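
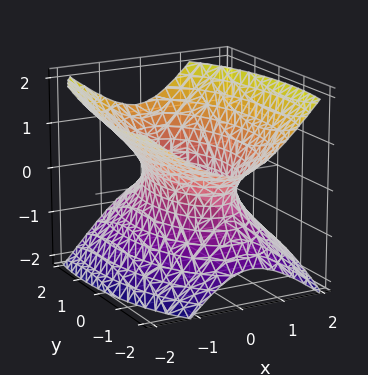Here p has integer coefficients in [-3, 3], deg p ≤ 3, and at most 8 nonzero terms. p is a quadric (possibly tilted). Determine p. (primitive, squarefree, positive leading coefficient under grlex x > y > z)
3*x^2 + x*z + y^2 + y*z - 3*z^2 - 2

deg p = 2. No degree-1 surface has this shape.
Observable constraints: it misses every integer gridline on the z-axis.
The integer polynomial consistent with all of this is the stated p.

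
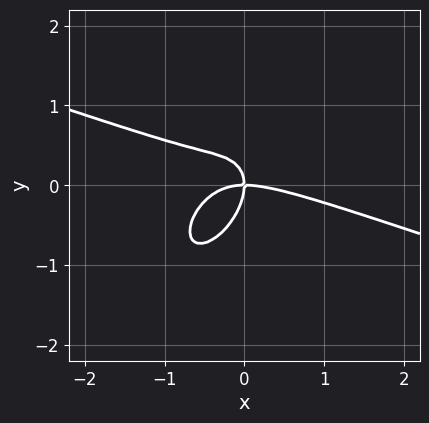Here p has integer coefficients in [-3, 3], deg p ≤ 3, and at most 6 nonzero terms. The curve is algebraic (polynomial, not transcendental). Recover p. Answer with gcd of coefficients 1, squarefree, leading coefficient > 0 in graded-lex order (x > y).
deg p = 3. The shape is more complex than any degree-2 curve.
Reading off the gridlines: it meets the y-axis at y = 0 (among the integer gridlines); one x-axis crossing is at x = 0.
These observations pin down the coefficients.

x^3 + 2*x^2*y - 2*x*y^2 + 2*y^3 + 2*x*y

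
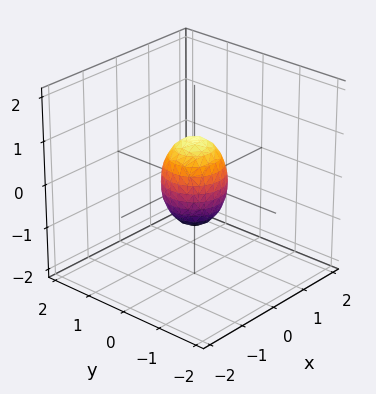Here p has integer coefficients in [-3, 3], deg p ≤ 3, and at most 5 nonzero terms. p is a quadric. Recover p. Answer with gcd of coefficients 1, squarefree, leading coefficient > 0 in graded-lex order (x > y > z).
2*x^2 + 2*y^2 + z^2 - 1

deg p = 2.
Symmetries: the z-axis is an axis of rotation, so x and y enter only as x² + y²; mirror symmetry z ↦ −z ⇒ only even powers of z.
Observable constraints: a circular section at z = 0 has radius between 0 and 1; among the integer gridlines, it crosses the z-axis at z ∈ {-1, 1}.
Putting this together gives p.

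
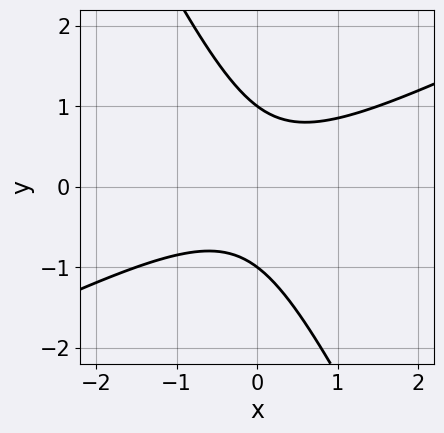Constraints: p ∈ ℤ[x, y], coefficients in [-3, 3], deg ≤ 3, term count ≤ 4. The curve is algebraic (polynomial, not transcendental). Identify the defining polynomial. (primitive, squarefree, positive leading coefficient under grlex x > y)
2*x^2 - 3*x*y - 2*y^2 + 2

(a) deg p = 2. The shape is more complex than any degree-1 curve.
(b) Checking where it meets the axes: the curve avoids every integer x-axis point in the box; the y-axis gridline crossings are at y ∈ {-1, 1}.
(c) Assembling these constraints gives the stated polynomial.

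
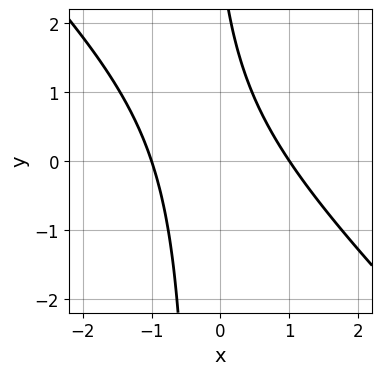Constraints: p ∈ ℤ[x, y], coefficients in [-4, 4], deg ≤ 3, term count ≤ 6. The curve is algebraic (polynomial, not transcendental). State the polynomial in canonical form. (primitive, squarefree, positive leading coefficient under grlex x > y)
Degree: no degree-1 curve has this shape, so deg p = 2.
Checking where it meets the axes: the curve avoids every integer y-axis point in the box; among the integer gridlines, it crosses the x-axis at x ∈ {-1, 1}.
Matching integer coefficients to the picture gives p.

3*x^2 + 3*x*y + y - 3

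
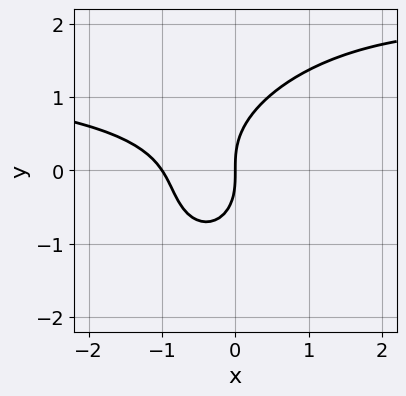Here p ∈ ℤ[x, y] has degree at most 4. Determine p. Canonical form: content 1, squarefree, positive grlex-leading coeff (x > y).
2*x^2*y - x*y^2 + 2*y^3 - 3*x^2 - 3*x

1. deg p = 3. No degree-2 curve has this shape.
2. Against the integer gridlines: among the integer gridlines, it crosses the x-axis at x ∈ {-1, 0}; it meets the y-axis at y = 0 (among the integer gridlines).
3. Assembling these constraints gives the stated polynomial.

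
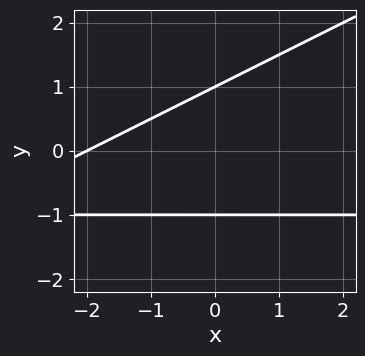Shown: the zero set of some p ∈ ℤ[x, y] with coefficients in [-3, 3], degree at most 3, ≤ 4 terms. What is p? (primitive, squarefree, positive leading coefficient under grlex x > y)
(a) The degree is 2 — no degree-1 curve has this shape.
(b) Against the integer gridlines: the y-axis gridline crossings are at y ∈ {-1, 1}; it crosses the x-axis at the gridline x = -2.
(c) The integer polynomial consistent with all of this is the stated p.

x*y - 2*y^2 + x + 2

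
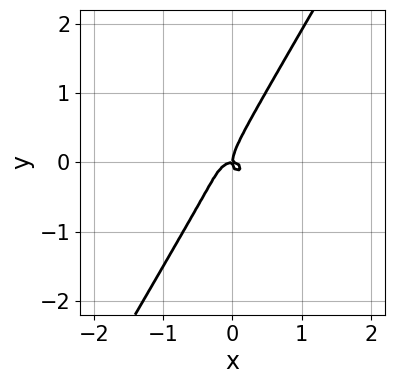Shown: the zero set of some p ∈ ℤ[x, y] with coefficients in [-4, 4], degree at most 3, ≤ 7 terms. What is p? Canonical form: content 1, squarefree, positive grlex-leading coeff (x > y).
First, the degree is 3 — no degree-2 curve has this shape.
Next, observable constraints: it crosses the x-axis at the gridline x = 0; one y-axis crossing is at y = 0.
Finally, these observations pin down the coefficients.

3*x^3 - x^2*y + 3*x*y^2 - 2*y^3 + x*y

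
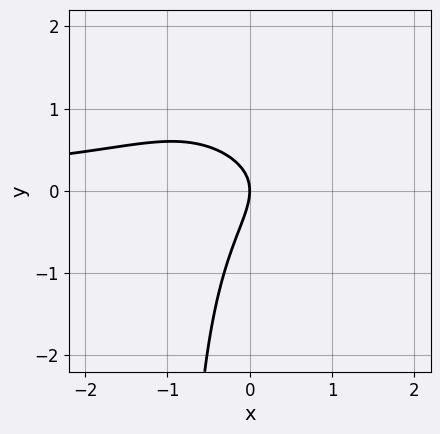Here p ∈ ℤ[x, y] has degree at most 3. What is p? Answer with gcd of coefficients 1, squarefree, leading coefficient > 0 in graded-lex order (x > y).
First, the degree is 3 — no degree-2 curve has this shape.
Then, against the integer gridlines: one y-axis crossing is at y = 0; it crosses the x-axis at the gridline x = 0.
Finally, together with the visible shape, these determine p as stated.

2*x^2*y + 3*x*y^2 - 3*x*y + 3*y^2 + 3*x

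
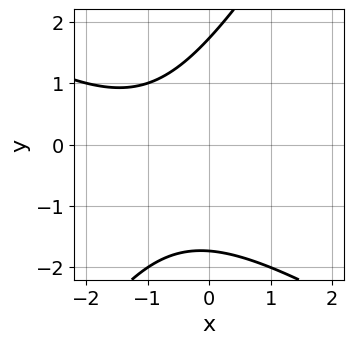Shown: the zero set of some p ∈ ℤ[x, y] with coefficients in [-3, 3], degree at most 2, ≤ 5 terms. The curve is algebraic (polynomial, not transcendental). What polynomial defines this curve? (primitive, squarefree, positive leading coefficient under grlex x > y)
x^2 + x*y - y^2 + 2*x + 3

1. The degree is 2 — the shape is more complex than any degree-1 curve.
2. Against the integer gridlines: the curve avoids every integer x-axis point in the box.
3. These observations pin down the coefficients.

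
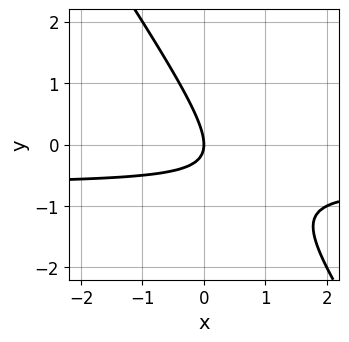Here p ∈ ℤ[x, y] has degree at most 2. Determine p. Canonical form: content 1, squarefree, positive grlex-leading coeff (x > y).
3*x*y + 2*y^2 + 2*x

The degree is 2 — no degree-1 curve has this shape.
From the axis intercepts and sections: it crosses the x-axis at the gridline x = 0; it crosses the y-axis at the gridline y = 0.
Together with the visible shape, these determine p as stated.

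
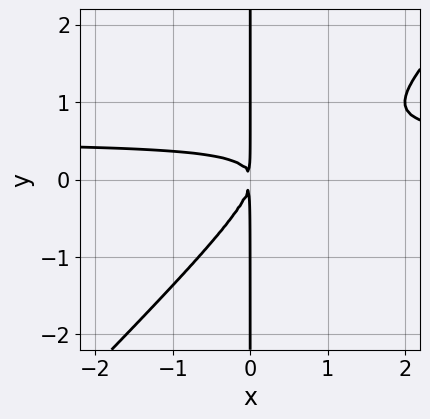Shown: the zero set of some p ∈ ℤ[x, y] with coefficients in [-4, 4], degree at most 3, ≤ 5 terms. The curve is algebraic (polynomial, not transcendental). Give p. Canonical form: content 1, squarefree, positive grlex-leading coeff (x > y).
2*x^2*y - 2*x*y^2 - x^2

First, degree: the shape is more complex than any degree-2 curve, so deg p = 3.
Next, against the integer gridlines: every point of the y-axis in the box is on the curve.
Finally, solving for integer coefficients yields p as stated.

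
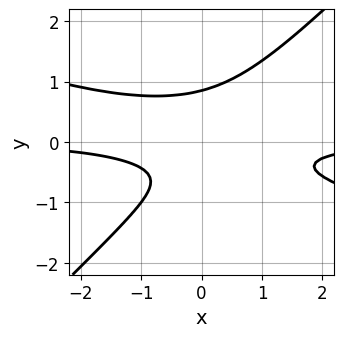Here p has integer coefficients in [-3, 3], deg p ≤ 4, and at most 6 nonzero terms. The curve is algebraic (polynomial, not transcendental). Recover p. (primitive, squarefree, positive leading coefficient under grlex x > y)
x^2*y + 2*x*y^2 - 3*y^3 + y + 1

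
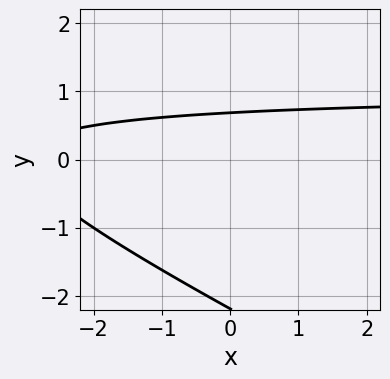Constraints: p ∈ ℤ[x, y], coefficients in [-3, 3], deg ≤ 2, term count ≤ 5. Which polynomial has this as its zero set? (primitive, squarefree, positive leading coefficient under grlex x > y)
x*y + 2*y^2 - x + 3*y - 3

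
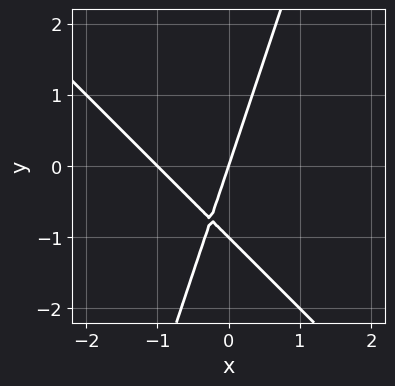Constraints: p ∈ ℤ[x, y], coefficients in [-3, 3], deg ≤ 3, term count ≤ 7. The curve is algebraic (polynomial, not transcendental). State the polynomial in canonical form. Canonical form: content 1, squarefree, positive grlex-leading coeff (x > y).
3*x^2 + 2*x*y - y^2 + 3*x - y

(a) deg p = 2. No degree-1 curve has this shape.
(b) From the axis intercepts and sections: among the integer gridlines, it crosses the y-axis at y ∈ {-1, 0}; the x-axis gridline crossings are at x ∈ {-1, 0}.
(c) The integer polynomial consistent with all of this is the stated p.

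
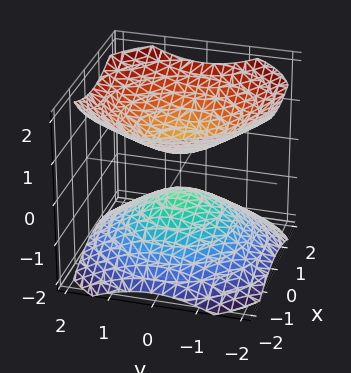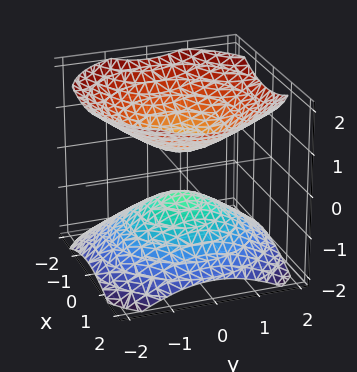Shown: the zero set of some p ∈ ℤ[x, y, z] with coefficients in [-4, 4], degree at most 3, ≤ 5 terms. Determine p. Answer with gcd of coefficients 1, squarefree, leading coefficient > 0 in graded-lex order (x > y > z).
2*x^2 + 2*y^2 - 3*z^2 + 1

First, I count 2 distinct pieces. They look like related sheets of one shape, so recover p as a whole.
Next, degree: two separate bowl-shaped sheets opening away from each other; a quadric, so deg p = 2.
Then, symmetries: every cross-section ⟂ z is a circle, so x, y appear only via x² + y²; it's symmetric under z → −z, forcing even powers of z.
Then, reading off the gridlines: the surface avoids every integer x-axis point in the box; it misses every integer gridline on the y-axis.
Finally, assembling these constraints gives the stated polynomial.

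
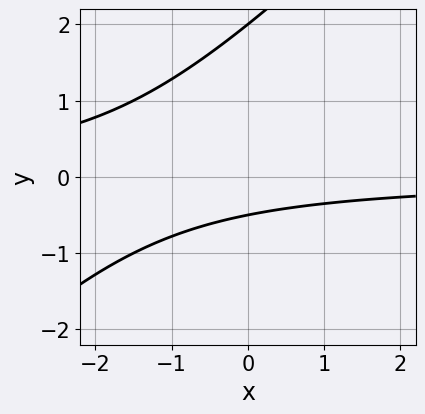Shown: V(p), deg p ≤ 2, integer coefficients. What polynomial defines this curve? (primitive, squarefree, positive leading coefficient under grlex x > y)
2*x*y - 2*y^2 + 3*y + 2

1. deg p = 2. A generic line meets the curve in up to 2 points.
2. From the visible intercepts: one y-axis crossing is at y = 2; the curve avoids every integer x-axis point in the box.
3. The integer polynomial consistent with all of this is the stated p.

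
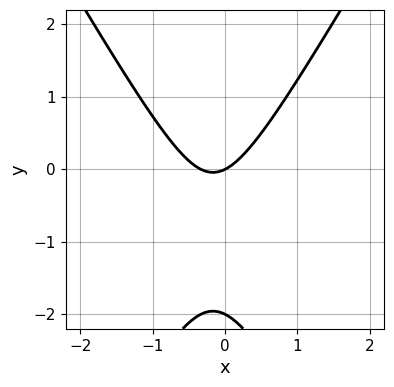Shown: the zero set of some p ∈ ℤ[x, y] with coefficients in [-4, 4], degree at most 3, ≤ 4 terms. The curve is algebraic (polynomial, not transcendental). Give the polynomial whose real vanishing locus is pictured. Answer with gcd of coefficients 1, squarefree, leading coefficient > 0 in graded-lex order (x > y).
3*x^2 - y^2 + x - 2*y

First, the degree is 2 — the shape is more complex than any degree-1 curve.
Then, from the visible intercepts: one x-axis crossing is at x = 0; the y-axis gridline crossings are at y ∈ {-2, 0}.
Finally, putting this together gives p.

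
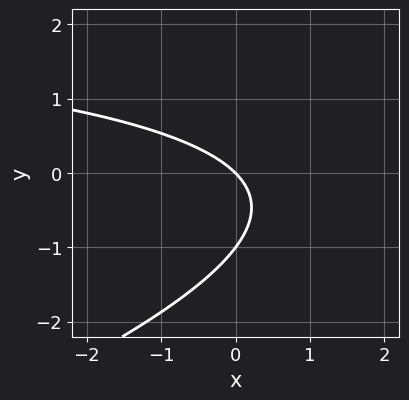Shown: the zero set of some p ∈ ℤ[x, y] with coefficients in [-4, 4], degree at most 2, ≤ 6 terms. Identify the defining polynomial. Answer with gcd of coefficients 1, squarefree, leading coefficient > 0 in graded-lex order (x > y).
(a) Degree: no degree-1 curve has this shape, so deg p = 2.
(b) Checking where it meets the axes: the y-axis gridline crossings are at y ∈ {-1, 0}; one x-axis crossing is at x = 0.
(c) Putting this together gives p.

x*y - 3*y^2 - 3*x - 3*y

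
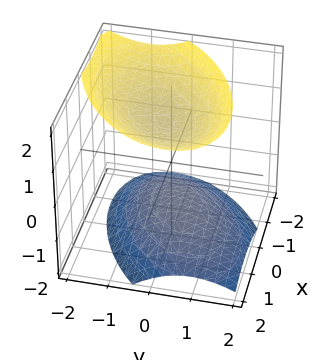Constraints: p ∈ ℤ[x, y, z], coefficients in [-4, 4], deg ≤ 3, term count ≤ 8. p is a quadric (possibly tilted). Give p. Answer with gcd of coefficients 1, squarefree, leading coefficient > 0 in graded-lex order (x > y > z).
I count 2 distinct pieces.
Degree: no degree-1 surface has this shape, so deg p = 2.
From the visible intercepts: among the integer gridlines, it crosses the z-axis at z ∈ {-1, 1}; no x-intercept at any integer in the box.
The integer polynomial consistent with all of this is the stated p.

2*x^2 - 2*x*y + 3*y^2 + y*z - 3*z^2 + 3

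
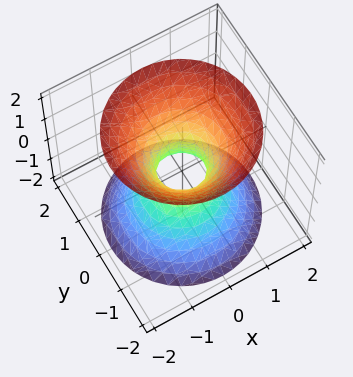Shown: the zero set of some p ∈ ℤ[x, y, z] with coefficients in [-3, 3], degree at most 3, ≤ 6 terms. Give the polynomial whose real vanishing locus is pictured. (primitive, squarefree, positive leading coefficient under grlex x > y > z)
3*x^2 + 3*y^2 - 2*z^2 - 1

Degree: one connected sheet with a waist; a quadric, so deg p = 2.
Symmetries: it's symmetric under z → −z, forcing even powers of z; the surface is invariant under rotation about z: p = q(x² + y², z).
Observable constraints: the surface avoids every integer z-axis point in the box; a circular section at z = -1 has radius exactly 1.
Matching integer coefficients to the picture gives p.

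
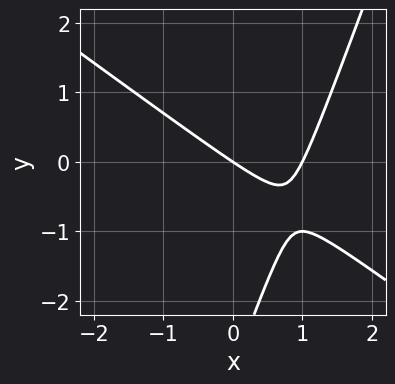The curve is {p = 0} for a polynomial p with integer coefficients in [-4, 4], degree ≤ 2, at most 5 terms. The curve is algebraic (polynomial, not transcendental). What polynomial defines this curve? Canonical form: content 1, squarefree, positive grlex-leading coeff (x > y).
First, degree: the shape is more complex than any degree-1 curve, so deg p = 2.
Then, checking where it meets the axes: the x-axis gridline crossings are at x ∈ {0, 1}; it meets the y-axis at y = 0 (among the integer gridlines).
Finally, solving for integer coefficients yields p as stated.

2*x^2 + 2*x*y - y^2 - 2*x - 3*y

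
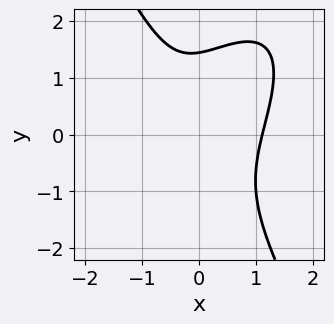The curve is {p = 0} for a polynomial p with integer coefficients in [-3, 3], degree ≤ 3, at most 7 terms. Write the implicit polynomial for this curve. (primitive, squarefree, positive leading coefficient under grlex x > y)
3*x^3 - 2*x^2*y + y^3 - x - 3

1. Degree: a generic line meets the curve in up to 3 points, so deg p = 3.
2. Solving for integer coefficients yields p as stated.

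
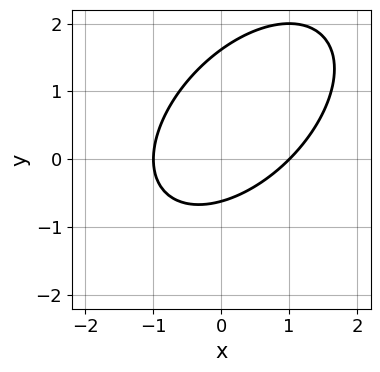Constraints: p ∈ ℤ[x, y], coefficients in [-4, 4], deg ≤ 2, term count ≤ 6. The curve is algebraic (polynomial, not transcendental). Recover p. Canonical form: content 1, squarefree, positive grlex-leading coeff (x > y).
First, degree: a generic line meets the curve in up to 2 points, so deg p = 2.
Then, reading off the gridlines: among the integer gridlines, it crosses the x-axis at x ∈ {-1, 1}.
Finally, solving for integer coefficients yields p as stated.

x^2 - x*y + y^2 - y - 1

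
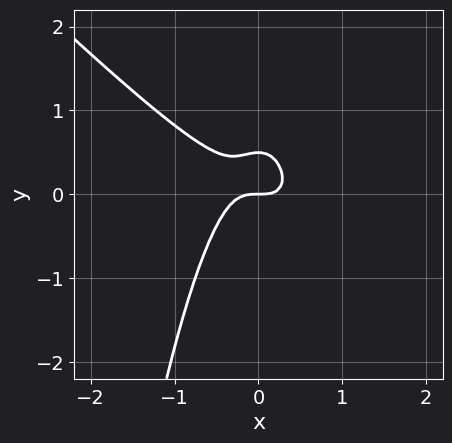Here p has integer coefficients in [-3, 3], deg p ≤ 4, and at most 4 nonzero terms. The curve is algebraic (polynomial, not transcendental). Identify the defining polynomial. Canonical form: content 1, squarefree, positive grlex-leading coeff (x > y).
3*x^3 + 3*x^2*y + 2*y^2 - y

1. Degree: the shape is more complex than any degree-2 curve, so deg p = 3.
2. Against the integer gridlines: one y-axis crossing is at y = 0; one x-axis crossing is at x = 0.
3. Assembling these constraints gives the stated polynomial.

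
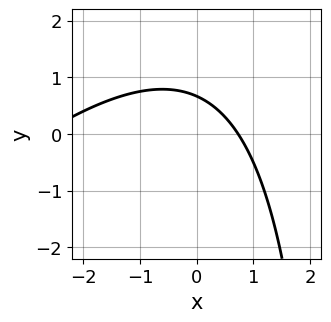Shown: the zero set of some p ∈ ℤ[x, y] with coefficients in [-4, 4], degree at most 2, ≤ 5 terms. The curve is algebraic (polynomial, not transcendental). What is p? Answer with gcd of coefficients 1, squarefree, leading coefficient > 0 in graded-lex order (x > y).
1. The degree is 2 — a generic line meets the curve in up to 2 points.
2. The integer polynomial consistent with all of this is the stated p.

x^2 - x*y + 2*x + 3*y - 2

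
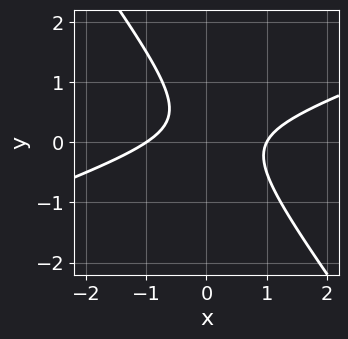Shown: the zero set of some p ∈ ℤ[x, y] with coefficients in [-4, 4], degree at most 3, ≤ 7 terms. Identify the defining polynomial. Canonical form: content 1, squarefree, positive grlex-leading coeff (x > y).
(a) deg p = 2. No degree-1 curve has this shape.
(b) From the visible intercepts: the x-axis gridline crossings are at x ∈ {-1, 1}; the curve avoids every integer y-axis point in the box.
(c) Together with the visible shape, these determine p as stated.

x^2 - 2*x*y - 2*y^2 + y - 1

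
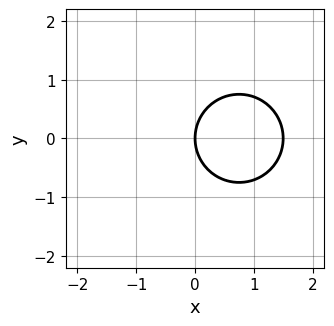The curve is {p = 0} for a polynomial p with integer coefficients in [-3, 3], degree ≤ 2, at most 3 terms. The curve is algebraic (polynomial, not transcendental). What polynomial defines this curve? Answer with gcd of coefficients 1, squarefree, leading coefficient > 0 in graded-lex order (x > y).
1. Degree: no degree-1 curve has this shape, so deg p = 2.
2. Symmetries: mirror symmetry y ↦ −y ⇒ only even powers of y.
3. Observable constraints: one x-axis crossing is at x = 0; it meets the y-axis at y = 0 (among the integer gridlines).
4. Together with the visible shape, these determine p as stated.

2*x^2 + 2*y^2 - 3*x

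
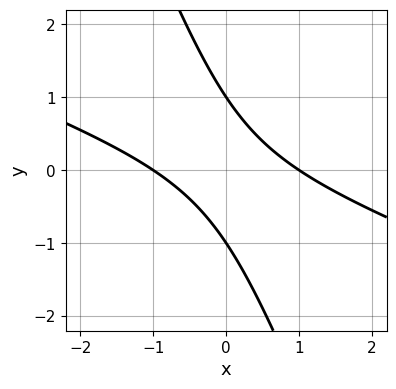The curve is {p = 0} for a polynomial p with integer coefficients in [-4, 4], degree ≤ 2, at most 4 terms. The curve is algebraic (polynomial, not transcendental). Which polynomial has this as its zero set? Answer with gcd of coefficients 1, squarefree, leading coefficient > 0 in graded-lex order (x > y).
x^2 + 3*x*y + y^2 - 1

First, deg p = 2. The shape is more complex than any degree-1 curve.
Then, from the visible intercepts: the x-axis gridline crossings are at x ∈ {-1, 1}; the y-axis gridline crossings are at y ∈ {-1, 1}.
Finally, fitting integer coefficients to these (and the overall shape) gives p.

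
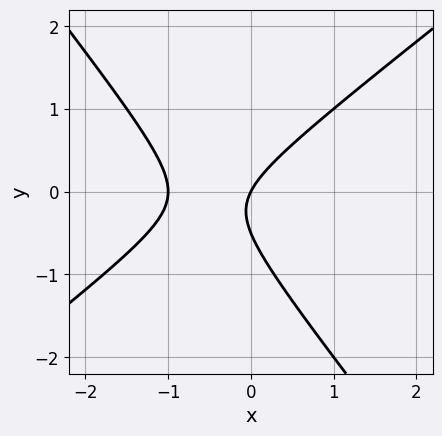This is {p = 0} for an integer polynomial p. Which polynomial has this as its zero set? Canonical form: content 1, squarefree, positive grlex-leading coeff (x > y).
2*x^2 - x*y - 2*y^2 + 2*x - y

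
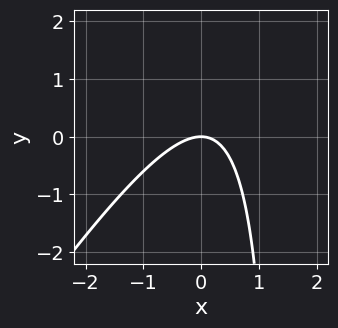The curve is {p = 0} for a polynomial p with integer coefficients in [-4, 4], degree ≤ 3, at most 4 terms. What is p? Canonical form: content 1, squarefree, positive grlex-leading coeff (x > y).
3*x^2 - 2*x*y + 3*y

(a) deg p = 2.
(b) Reading off the gridlines: one x-axis crossing is at x = 0; one y-axis crossing is at y = 0.
(c) Together with the visible shape, these determine p as stated.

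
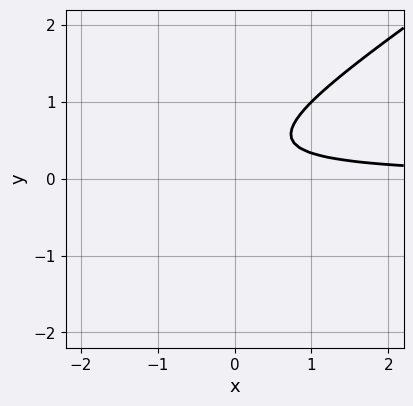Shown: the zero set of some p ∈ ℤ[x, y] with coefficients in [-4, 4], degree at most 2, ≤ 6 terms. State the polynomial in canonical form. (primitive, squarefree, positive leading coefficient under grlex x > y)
First, degree: no degree-1 curve has this shape, so deg p = 2.
Then, from the visible intercepts: the curve avoids every integer y-axis point in the box; no x-intercept at any integer in the box.
Finally, solving for integer coefficients yields p as stated.

2*x*y - 3*y^2 + 2*y - 1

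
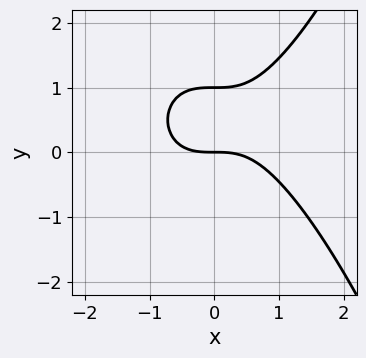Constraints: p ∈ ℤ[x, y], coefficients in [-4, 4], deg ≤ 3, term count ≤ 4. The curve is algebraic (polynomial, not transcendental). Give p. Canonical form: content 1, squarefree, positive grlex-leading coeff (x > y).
2*x^3 - 3*y^2 + 3*y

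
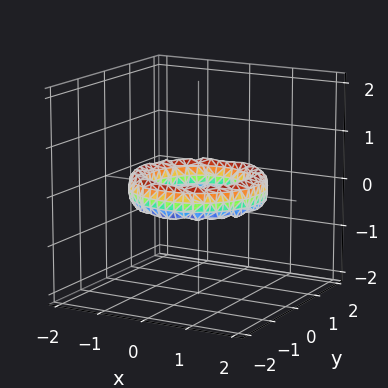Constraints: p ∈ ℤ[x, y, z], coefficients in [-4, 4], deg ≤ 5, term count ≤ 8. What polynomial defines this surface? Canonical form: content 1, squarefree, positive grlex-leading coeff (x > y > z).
First, deg p = 4. A generic line meets the surface in up to 4 points.
Next, symmetries: every cross-section ⟂ z is a circle, so x, y appear only via x² + y².
Then, checking where it meets the axes: among the integer gridlines, it crosses the y-axis at y ∈ {-1, 1}; among the integer gridlines, it crosses the x-axis at x ∈ {-1, 1}; a circular section at z = 0 has radius exactly 1; no z-intercept at any integer in the box.
Finally, together with the visible shape, these determine p as stated.

x^4 + 2*x^2*y^2 + y^4 - 3*x^2 - 3*y^2 + 2*z^2 + 2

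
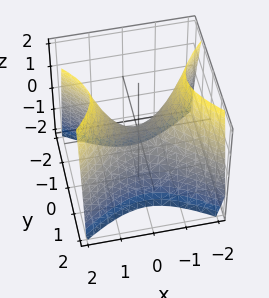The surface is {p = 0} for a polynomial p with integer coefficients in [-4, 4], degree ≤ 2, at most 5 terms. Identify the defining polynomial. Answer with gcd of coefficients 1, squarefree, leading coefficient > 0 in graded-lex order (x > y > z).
Degree: a saddle surface; a quadric, so deg p = 2.
Symmetries: it's symmetric under x → −x, forcing even powers of x; mirror symmetry y ↦ −y ⇒ only even powers of y.
Against the integer gridlines: it meets the x-axis at x = 0 (among the integer gridlines); it crosses the y-axis at the gridline y = 0; it meets the z-axis at z = 0 (among the integer gridlines).
Fitting integer coefficients to these (and the overall shape) gives p.

2*x^2 - 3*y^2 - 2*z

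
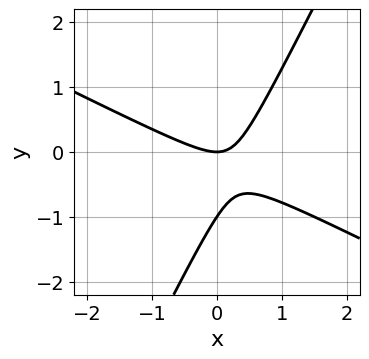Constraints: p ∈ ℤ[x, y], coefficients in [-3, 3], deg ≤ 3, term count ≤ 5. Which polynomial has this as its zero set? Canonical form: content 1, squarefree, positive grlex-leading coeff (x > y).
deg p = 2. A generic line meets the curve in up to 2 points.
From the axis intercepts and sections: it crosses the x-axis at the gridline x = 0; among the integer gridlines, it crosses the y-axis at y ∈ {-1, 0}.
Together with the visible shape, these determine p as stated.

2*x^2 + 3*x*y - 2*y^2 - 2*y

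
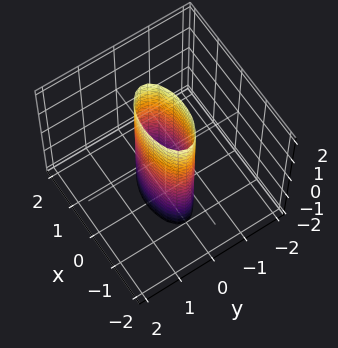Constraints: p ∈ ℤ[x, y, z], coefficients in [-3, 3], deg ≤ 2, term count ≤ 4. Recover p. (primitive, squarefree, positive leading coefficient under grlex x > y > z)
First, deg p = 2.
Then, symmetries: it's symmetric under y → −y, forcing even powers of y; mirror symmetry z ↦ −z ⇒ only even powers of z; it's symmetric under x → −x, forcing even powers of x.
Then, from the visible intercepts: it misses every integer gridline on the z-axis; among the integer gridlines, it crosses the x-axis at x ∈ {-1, 1}.
Finally, the integer polynomial consistent with all of this is the stated p.

x^2 + 3*y^2 - 1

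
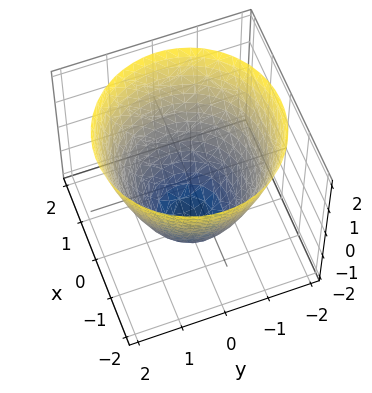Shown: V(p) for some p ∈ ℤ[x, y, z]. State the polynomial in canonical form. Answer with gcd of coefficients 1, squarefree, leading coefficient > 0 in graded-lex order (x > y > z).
x^2 + y^2 - z - 2

(a) The degree is 2 — no degree-1 surface has this shape.
(b) Symmetries: every cross-section ⟂ z is a circle, so x, y appear only via x² + y².
(c) Observable constraints: a circular section at z = 1 has radius between 1 and 2; one z-axis crossing is at z = -2.
(d) Together with the visible shape, these determine p as stated.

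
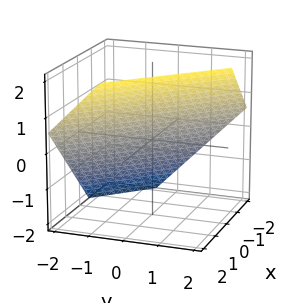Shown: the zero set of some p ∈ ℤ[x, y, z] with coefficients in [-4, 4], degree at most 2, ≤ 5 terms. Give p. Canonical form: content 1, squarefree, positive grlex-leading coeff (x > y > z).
3*x + 3*y - 3*z + 2

Degree: every cross-section is a straight line — this is a plane, so deg p = 1.
The integer polynomial consistent with all of this is the stated p.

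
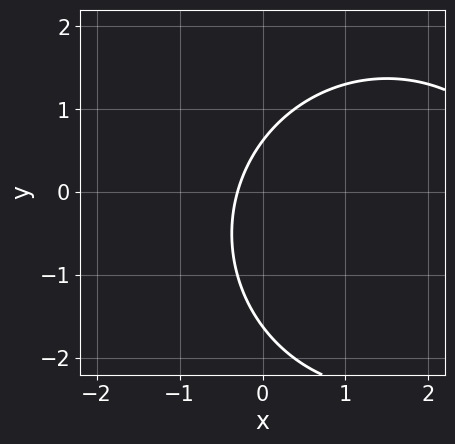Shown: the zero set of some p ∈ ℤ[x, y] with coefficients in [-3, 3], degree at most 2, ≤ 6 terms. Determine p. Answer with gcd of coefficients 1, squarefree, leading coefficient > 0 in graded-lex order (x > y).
(a) deg p = 2. The shape is more complex than any degree-1 curve.
(b) Putting this together gives p.

x^2 + y^2 - 3*x + y - 1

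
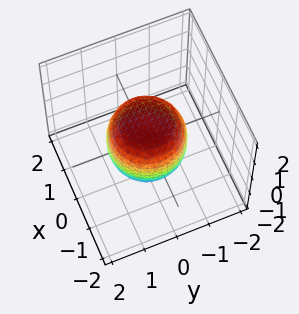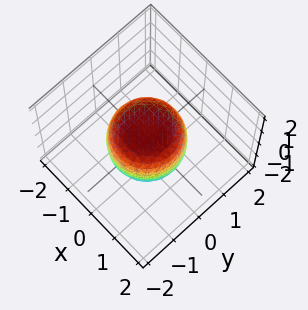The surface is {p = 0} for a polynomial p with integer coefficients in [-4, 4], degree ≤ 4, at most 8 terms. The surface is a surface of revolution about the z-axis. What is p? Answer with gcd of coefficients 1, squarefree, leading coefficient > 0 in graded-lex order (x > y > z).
First, deg p = 4.
Next, symmetries: rotational symmetry about the z-axis ⇒ p depends on x, y only through x² + y².
Next, checking where it meets the axes: a circular section at z = -1 has radius between 0 and 1; among the integer gridlines, it crosses the z-axis at z ∈ {-1, 1}.
Finally, solving for integer coefficients yields p as stated.

2*x^4 + 4*x^2*y^2 + 2*y^4 - x^2 - y^2 + 2*z^2 - 2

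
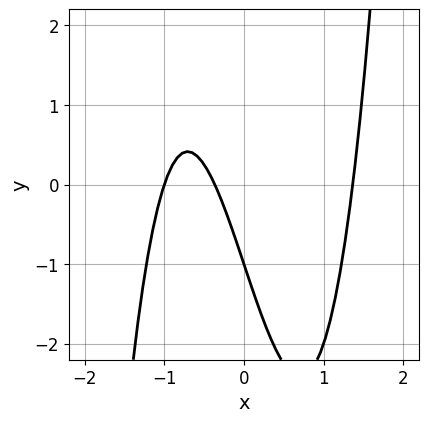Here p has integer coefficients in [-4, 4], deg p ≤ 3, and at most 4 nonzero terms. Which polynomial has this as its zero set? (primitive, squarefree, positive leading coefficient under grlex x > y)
2*x^3 - 3*x - y - 1

(a) Degree: no degree-2 curve has this shape, so deg p = 3.
(b) From the axis intercepts and sections: it crosses the x-axis at the gridline x = -1; it crosses the y-axis at the gridline y = -1.
(c) Solving for integer coefficients yields p as stated.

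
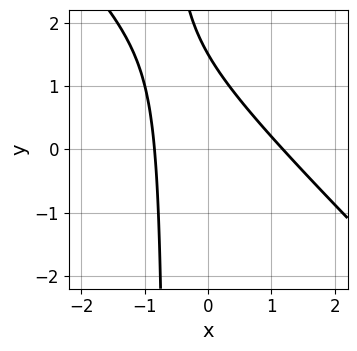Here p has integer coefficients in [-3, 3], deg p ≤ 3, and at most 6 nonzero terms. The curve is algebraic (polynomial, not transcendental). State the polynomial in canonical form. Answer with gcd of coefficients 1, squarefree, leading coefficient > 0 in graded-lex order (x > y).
(a) Degree: a generic line meets the curve in up to 2 points, so deg p = 2.
(b) Solving for integer coefficients yields p as stated.

3*x^2 + 3*x*y - x + 2*y - 3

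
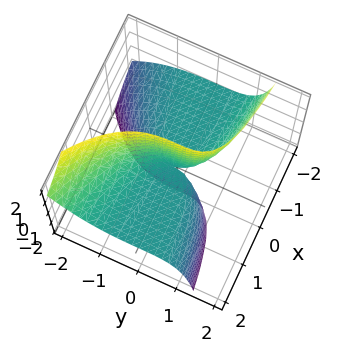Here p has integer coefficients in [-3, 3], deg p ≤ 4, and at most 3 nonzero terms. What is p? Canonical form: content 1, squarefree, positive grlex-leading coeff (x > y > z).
x*y*z - y^3 - 2*x*z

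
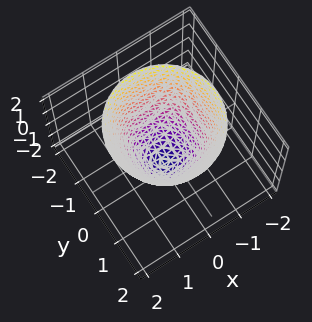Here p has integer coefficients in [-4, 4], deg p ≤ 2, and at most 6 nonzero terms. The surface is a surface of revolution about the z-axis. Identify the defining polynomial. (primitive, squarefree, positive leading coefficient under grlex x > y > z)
First, deg p = 2. No degree-1 surface has this shape.
Then, symmetry: the surface is invariant under rotation about z: p = q(x² + y², z).
Then, reading off the gridlines: the x-axis gridline crossings are at x ∈ {-1, 1}; among the integer gridlines, it crosses the y-axis at y ∈ {-1, 1}; a circular section at z = -1 has radius between 0 and 1.
Finally, together with the visible shape, these determine p as stated.

3*x^2 + 3*y^2 - 2*z - 3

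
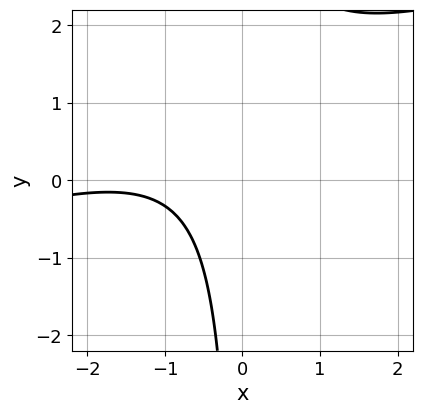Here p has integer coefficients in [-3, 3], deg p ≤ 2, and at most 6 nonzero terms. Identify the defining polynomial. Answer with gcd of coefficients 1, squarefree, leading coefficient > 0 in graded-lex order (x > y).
x^2 - 3*x*y + 3*x + 3

deg p = 2.
From the axis intercepts and sections: it misses every integer gridline on the x-axis; it misses every integer gridline on the y-axis.
Assembling these constraints gives the stated polynomial.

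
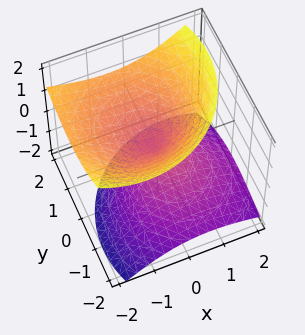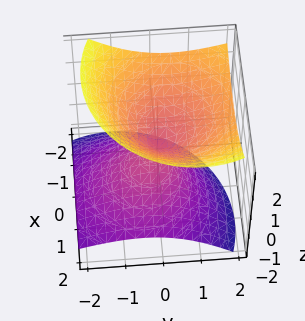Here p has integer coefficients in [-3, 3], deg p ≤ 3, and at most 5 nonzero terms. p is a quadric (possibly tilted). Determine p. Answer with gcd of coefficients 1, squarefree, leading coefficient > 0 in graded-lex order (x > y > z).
First, the picture has 2 separate pieces. Treating them together as one polynomial.
Next, degree: no degree-1 surface has this shape, so deg p = 2.
Then, reading off the gridlines: it meets the x-axis at x = 0 (among the integer gridlines); one z-axis crossing is at z = 0.
Finally, solving for integer coefficients yields p as stated.

2*x^2 + 2*x*z + 2*y^2 - 2*y*z - 3*z^2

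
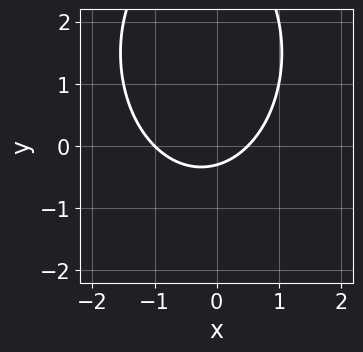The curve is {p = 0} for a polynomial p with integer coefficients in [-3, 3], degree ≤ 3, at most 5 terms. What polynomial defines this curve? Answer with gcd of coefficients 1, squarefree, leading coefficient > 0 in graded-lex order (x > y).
deg p = 2. No degree-1 curve has this shape.
Checking where it meets the axes: one x-axis crossing is at x = -1.
Matching integer coefficients to the picture gives p.

2*x^2 + y^2 + x - 3*y - 1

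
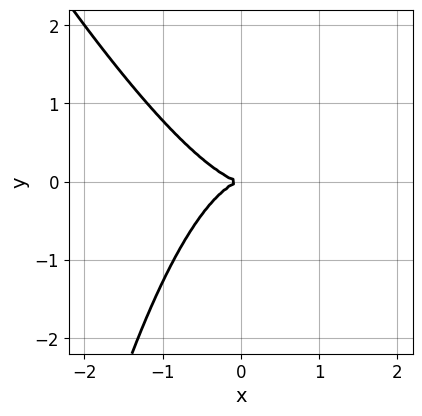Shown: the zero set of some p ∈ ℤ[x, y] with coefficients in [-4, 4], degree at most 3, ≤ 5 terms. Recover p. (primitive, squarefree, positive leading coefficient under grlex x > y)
2*x^3 + x^2*y + 2*y^2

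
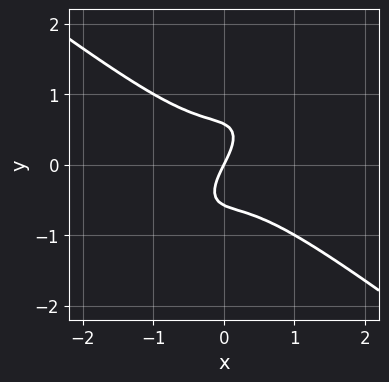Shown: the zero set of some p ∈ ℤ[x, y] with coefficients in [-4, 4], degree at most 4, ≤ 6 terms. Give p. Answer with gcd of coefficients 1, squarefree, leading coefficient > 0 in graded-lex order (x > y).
First, degree: the shape is more complex than any degree-2 curve, so deg p = 3.
Then, from the axis intercepts and sections: it crosses the x-axis at the gridline x = 0; one y-axis crossing is at y = 0.
Finally, matching integer coefficients to the picture gives p.

3*x^3 - 3*x*y^2 + 3*y^3 + 2*x - y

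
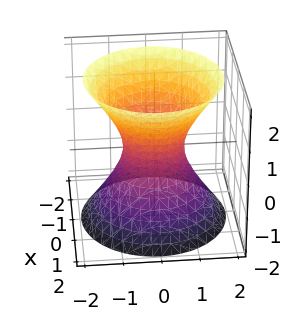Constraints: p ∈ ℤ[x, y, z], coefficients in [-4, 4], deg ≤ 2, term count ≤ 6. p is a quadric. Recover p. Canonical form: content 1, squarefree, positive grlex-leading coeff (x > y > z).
First, the degree is 2 — one connected sheet with a waist; a quadric.
Next, symmetries: mirror symmetry z ↦ −z ⇒ only even powers of z; the surface is invariant under rotation about z: p = q(x² + y², z).
Next, against the integer gridlines: the surface avoids every integer z-axis point in the box; a circular section at z = 1 has radius between 1 and 2.
Finally, putting this together gives p.

3*x^2 + 3*y^2 - 2*z^2 - 2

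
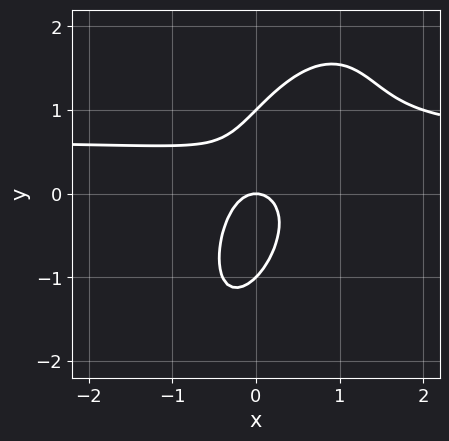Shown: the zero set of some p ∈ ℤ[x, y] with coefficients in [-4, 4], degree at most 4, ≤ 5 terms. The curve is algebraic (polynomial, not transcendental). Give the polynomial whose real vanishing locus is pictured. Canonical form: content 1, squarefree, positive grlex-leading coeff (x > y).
(a) deg p = 3. A generic line meets the curve in up to 3 points.
(b) From the visible intercepts: it crosses the x-axis at the gridline x = 0; the y-axis gridline crossings are at y ∈ {-1, 0, 1}.
(c) Fitting integer coefficients to these (and the overall shape) gives p.

3*x^2*y - 2*x*y^2 + y^3 - 2*x^2 - y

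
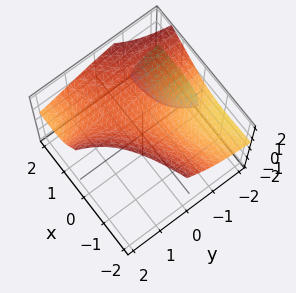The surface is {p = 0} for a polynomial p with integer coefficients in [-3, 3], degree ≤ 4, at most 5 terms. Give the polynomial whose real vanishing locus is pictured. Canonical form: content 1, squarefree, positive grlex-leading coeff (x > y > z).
2*x*y*z - y*z^2 + z^3 - x^2 - 2

1. There are 2 components. Treating them together as one polynomial.
2. Degree: a generic line meets the surface in up to 3 points, so deg p = 3.
3. Checking where it meets the axes: no x-intercept at any integer in the box; no y-intercept at any integer in the box.
4. These observations pin down the coefficients.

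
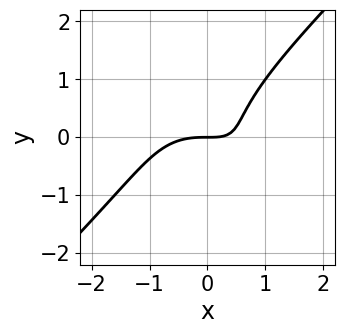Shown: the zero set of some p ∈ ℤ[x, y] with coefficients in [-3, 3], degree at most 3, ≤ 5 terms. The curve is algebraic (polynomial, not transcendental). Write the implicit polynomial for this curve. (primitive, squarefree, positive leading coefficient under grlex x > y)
(a) deg p = 3. A generic line meets the curve in up to 3 points.
(b) Checking where it meets the axes: it crosses the y-axis at the gridline y = 0; it meets the x-axis at x = 0 (among the integer gridlines).
(c) Putting this together gives p.

2*x^3 + x^2*y - 3*y^3 + 3*x*y - 3*y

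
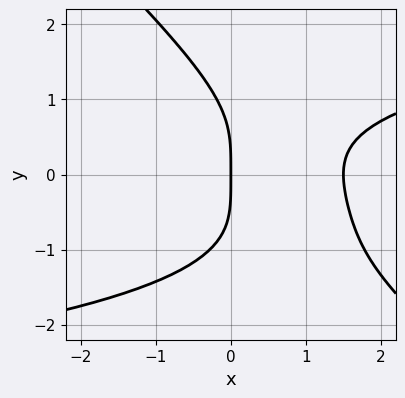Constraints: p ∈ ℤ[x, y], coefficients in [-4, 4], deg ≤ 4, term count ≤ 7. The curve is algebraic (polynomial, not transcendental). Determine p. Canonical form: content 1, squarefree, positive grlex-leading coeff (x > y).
First, the degree is 4 — no degree-3 curve has this shape.
Next, observable constraints: one x-axis crossing is at x = 0; it crosses the y-axis at the gridline y = 0.
Finally, matching integer coefficients to the picture gives p.

x*y^3 + y^4 + x*y^2 - 2*x^2 + 3*x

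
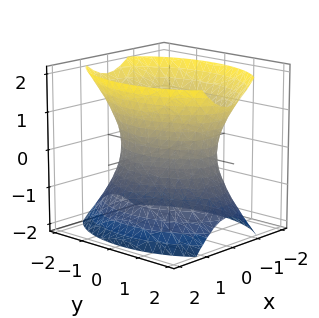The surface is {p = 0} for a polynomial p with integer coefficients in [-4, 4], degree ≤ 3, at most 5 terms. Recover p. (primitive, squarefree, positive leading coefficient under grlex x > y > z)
1. The degree is 2 — an hourglass — one-sheet hyperboloid; a quadric.
2. Symmetries: the y ↦ −y reflection is a symmetry, so y appears only in even powers; it's symmetric under z → −z, forcing even powers of z; it's symmetric under x → −x, forcing even powers of x.
3. Reading off the gridlines: no z-intercept at any integer in the box; among the integer gridlines, it crosses the x-axis at x ∈ {-1, 1}.
4. Solving for integer coefficients yields p as stated.

2*x^2 + y^2 - z^2 - 2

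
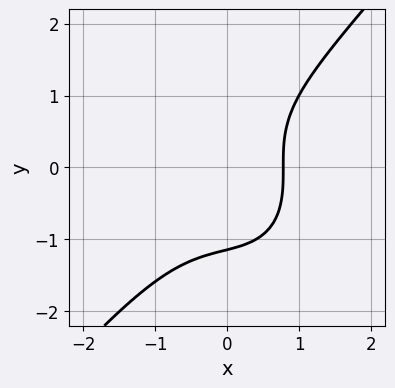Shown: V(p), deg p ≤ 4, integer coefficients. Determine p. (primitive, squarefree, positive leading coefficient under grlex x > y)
3*x^3 - 2*y^3 + 2*x - 3

1. Degree: no degree-2 curve has this shape, so deg p = 3.
2. The integer polynomial consistent with all of this is the stated p.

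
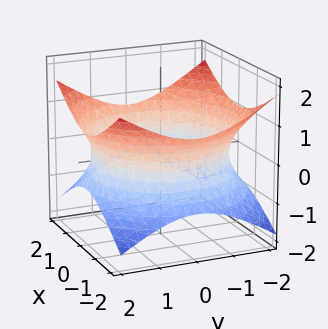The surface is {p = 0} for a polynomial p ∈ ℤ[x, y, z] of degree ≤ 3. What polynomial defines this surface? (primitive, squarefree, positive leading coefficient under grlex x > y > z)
x^2 + y^2 - 2*z^2 - 3

First, degree: an hourglass — one-sheet hyperboloid; a quadric, so deg p = 2.
Then, symmetries: it's symmetric under z → −z, forcing even powers of z; the surface is invariant under rotation about z: p = q(x² + y², z).
Then, against the integer gridlines: no z-intercept at any integer in the box; a circular section at z = 0 has radius between 1 and 2.
Finally, together with the visible shape, these determine p as stated.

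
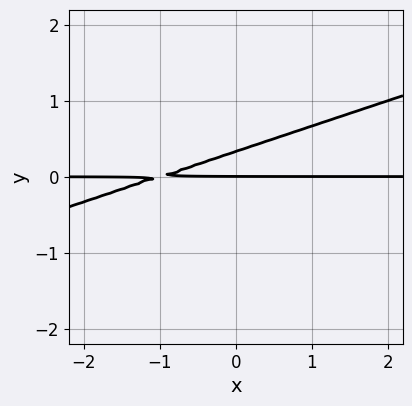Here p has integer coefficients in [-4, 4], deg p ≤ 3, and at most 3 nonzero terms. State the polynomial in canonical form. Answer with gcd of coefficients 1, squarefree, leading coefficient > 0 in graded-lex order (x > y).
First, deg p = 2. The shape is more complex than any degree-1 curve.
Then, from the axis intercepts and sections: it crosses the y-axis at the gridline y = 0; the visible x-axis segment lies entirely on the curve.
Finally, matching integer coefficients to the picture gives p.

x*y - 3*y^2 + y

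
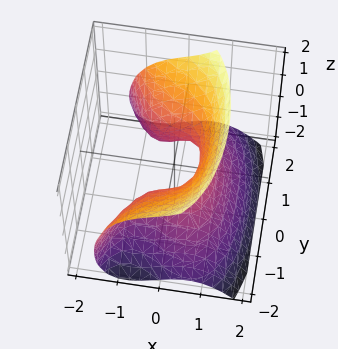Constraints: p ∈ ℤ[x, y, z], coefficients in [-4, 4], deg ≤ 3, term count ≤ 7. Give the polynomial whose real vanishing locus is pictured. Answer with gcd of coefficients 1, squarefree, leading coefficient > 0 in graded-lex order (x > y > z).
1. The degree is 3 — a generic line meets the surface in up to 3 points.
2. From the axis intercepts and sections: it misses every integer gridline on the z-axis.
3. Fitting integer coefficients to these (and the overall shape) gives p.

3*x^3 + 3*x*z + 2*y^2 - 3*z^2 - 1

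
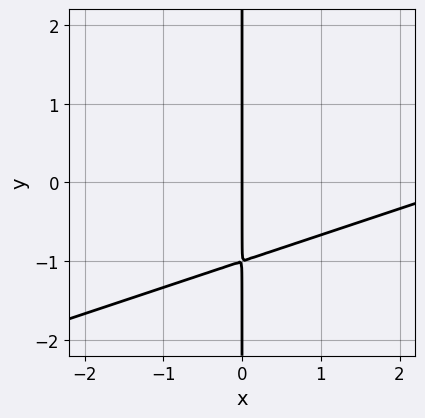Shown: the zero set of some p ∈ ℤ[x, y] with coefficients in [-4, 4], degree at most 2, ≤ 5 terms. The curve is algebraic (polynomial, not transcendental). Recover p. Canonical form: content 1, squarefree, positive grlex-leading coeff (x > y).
deg p = 2. No degree-1 curve has this shape.
From the axis intercepts and sections: it crosses the x-axis at the gridline x = 0; the visible y-axis segment lies entirely on the curve.
Matching integer coefficients to the picture gives p.

x^2 - 3*x*y - 3*x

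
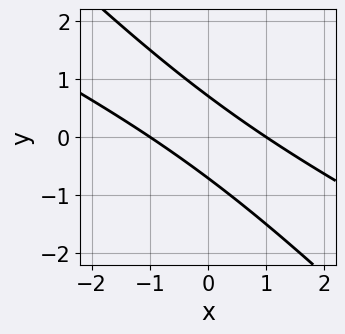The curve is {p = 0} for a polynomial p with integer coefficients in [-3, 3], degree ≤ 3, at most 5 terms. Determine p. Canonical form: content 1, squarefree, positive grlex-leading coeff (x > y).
x^2 + 3*x*y + 2*y^2 - 1

First, the degree is 2 — the shape is more complex than any degree-1 curve.
Next, observable constraints: the x-axis gridline crossings are at x ∈ {-1, 1}.
Finally, solving for integer coefficients yields p as stated.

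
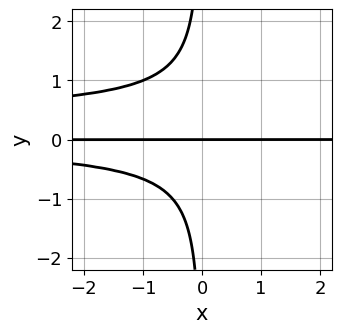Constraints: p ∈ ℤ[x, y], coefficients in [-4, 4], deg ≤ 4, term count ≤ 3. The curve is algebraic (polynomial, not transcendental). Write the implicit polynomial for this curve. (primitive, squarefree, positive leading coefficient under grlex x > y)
First, degree: no degree-3 curve has this shape, so deg p = 4.
Next, from the axis intercepts and sections: the visible x-axis segment lies entirely on the curve; it crosses the y-axis at the gridline y = 0.
Finally, matching integer coefficients to the picture gives p.

3*x*y^3 - x*y^2 + 2*y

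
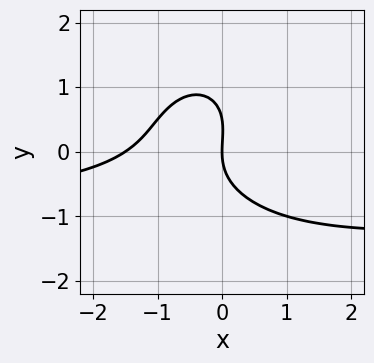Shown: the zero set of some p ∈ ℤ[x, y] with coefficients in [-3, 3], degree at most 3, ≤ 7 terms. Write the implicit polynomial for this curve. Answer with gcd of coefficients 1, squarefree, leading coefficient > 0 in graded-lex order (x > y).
2*x^2*y + 2*y^3 + 2*x^2 - y^2 + 3*x

1. Degree: no degree-2 curve has this shape, so deg p = 3.
2. Reading off the gridlines: it crosses the y-axis at the gridline y = 0; it meets the x-axis at x = 0 (among the integer gridlines).
3. The integer polynomial consistent with all of this is the stated p.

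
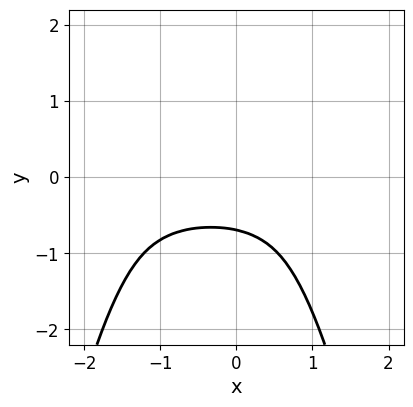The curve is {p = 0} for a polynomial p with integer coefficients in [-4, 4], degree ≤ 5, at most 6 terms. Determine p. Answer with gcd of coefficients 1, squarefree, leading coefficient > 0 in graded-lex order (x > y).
3*x^2*y^2 + 2*x*y^2 + 3*y^3 + 1

(a) The degree is 4 — a generic line meets the curve in up to 4 points.
(b) From the visible intercepts: the curve avoids every integer x-axis point in the box.
(c) Matching integer coefficients to the picture gives p.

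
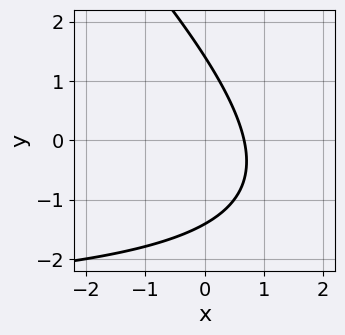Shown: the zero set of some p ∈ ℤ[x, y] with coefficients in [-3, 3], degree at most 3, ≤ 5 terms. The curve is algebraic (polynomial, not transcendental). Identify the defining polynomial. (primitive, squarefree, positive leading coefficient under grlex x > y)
First, the degree is 2 — a generic line meets the curve in up to 2 points.
Finally, matching integer coefficients to the picture gives p.

x*y + y^2 + 3*x - 2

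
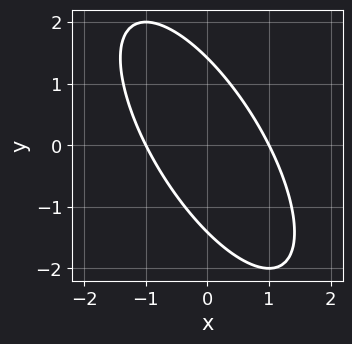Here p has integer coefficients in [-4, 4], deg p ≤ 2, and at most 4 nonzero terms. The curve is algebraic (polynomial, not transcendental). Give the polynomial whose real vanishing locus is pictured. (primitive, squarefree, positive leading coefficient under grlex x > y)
2*x^2 + 2*x*y + y^2 - 2

First, deg p = 2. No degree-1 curve has this shape.
Then, against the integer gridlines: among the integer gridlines, it crosses the x-axis at x ∈ {-1, 1}.
Finally, assembling these constraints gives the stated polynomial.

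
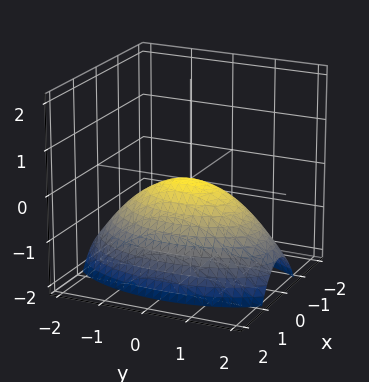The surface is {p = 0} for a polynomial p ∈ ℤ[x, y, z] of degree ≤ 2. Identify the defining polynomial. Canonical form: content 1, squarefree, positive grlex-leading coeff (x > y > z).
3*x^2 + y^2 + 3*z

First, deg p = 2.
Then, symmetries: the y ↦ −y reflection is a symmetry, so y appears only in even powers; the x ↦ −x reflection is a symmetry, so x appears only in even powers.
Next, from the visible intercepts: it meets the x-axis at x = 0 (among the integer gridlines); one y-axis crossing is at y = 0; one z-axis crossing is at z = 0.
Finally, matching integer coefficients to the picture gives p.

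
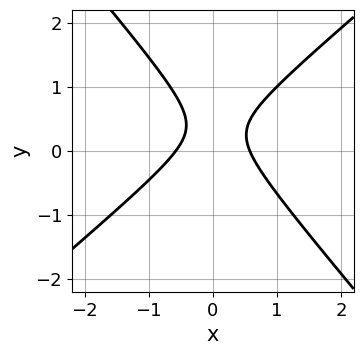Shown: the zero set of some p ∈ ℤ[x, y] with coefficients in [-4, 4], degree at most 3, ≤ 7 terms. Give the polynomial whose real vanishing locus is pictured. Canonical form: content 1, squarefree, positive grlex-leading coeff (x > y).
3*x^2 - x*y - 3*y^2 + 2*y - 1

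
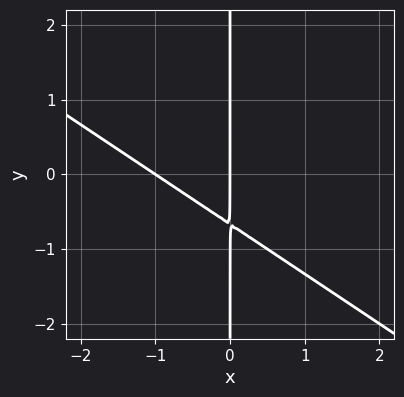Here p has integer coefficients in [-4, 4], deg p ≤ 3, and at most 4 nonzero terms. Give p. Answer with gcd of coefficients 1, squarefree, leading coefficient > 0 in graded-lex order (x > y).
1. Degree: the shape is more complex than any degree-1 curve, so deg p = 2.
2. From the visible intercepts: every point of the y-axis in the box is on the curve; the x-axis gridline crossings are at x ∈ {-1, 0}.
3. These observations pin down the coefficients.

2*x^2 + 3*x*y + 2*x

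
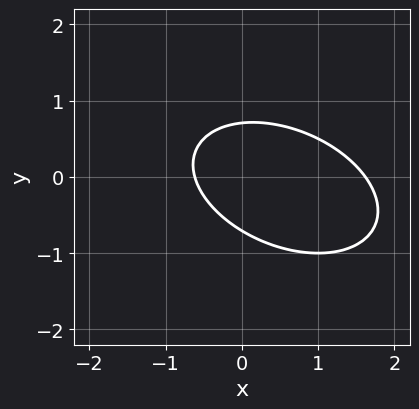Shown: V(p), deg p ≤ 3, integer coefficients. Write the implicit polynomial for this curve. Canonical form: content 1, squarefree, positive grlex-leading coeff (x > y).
(a) Degree: a generic line meets the curve in up to 2 points, so deg p = 2.
(b) Putting this together gives p.

x^2 + x*y + 2*y^2 - x - 1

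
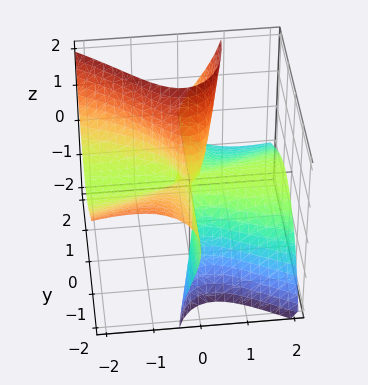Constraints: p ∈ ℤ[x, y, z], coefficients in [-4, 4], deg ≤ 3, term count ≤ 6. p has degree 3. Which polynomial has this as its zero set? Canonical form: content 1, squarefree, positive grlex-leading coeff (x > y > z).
3*x^2*z + 2*x*y^2 - 2*y*z^2 + z^3 - z^2

Degree: no degree-2 surface has this shape, so deg p = 3.
Against the integer gridlines: it crosses the z-axis at the gridline z = 1; the visible x-axis segment lies entirely on the surface.
Matching integer coefficients to the picture gives p. Check: (0, -1, 0) on the y-axis lies on the surface, and p(0, -1, 0) = 0. ✓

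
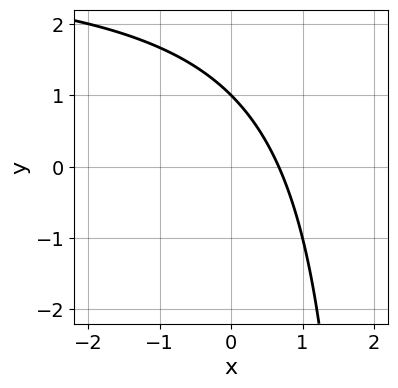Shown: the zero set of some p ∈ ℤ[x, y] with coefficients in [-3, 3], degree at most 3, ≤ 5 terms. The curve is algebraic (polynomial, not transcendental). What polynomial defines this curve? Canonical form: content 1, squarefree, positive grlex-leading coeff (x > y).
x*y - 3*x - 2*y + 2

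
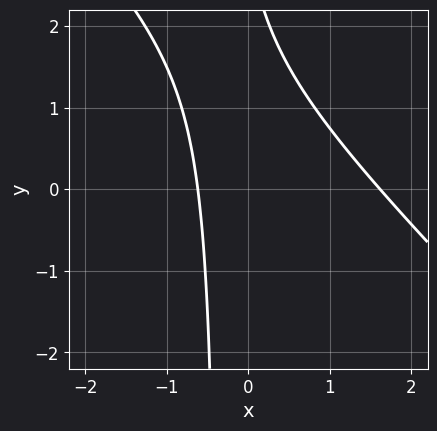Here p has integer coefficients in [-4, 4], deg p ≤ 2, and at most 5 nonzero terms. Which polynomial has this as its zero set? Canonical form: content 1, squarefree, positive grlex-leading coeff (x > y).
3*x^2 + 3*x*y - 3*x + y - 3

First, degree: no degree-1 curve has this shape, so deg p = 2.
Then, from the visible intercepts: no y-intercept at any integer in the box.
Finally, matching integer coefficients to the picture gives p.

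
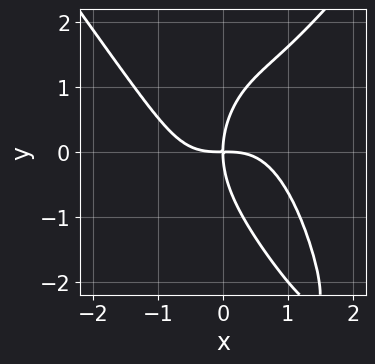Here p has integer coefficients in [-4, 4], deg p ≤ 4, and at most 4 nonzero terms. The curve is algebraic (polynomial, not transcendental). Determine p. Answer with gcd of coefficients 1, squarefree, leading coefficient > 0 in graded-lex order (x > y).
2*x^4 - x^2*y^2 - y^3 + 3*x*y

(a) The degree is 4 — a generic line meets the curve in up to 4 points.
(b) Against the integer gridlines: it crosses the y-axis at the gridline y = 0; one x-axis crossing is at x = 0.
(c) Together with the visible shape, these determine p as stated.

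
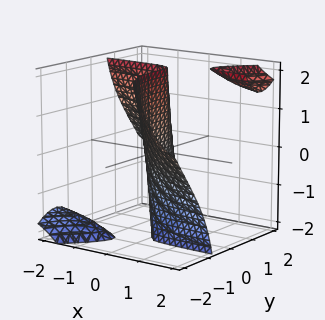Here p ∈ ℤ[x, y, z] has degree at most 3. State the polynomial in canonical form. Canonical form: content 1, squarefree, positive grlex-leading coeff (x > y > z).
2*x*y*z - y^3 - 3*x

First, the picture has 3 separate pieces.
Then, deg p = 3.
Next, against the integer gridlines: one y-axis crossing is at y = 0; the visible z-axis segment lies entirely on the surface; one x-axis crossing is at x = 0.
Finally, these observations pin down the coefficients.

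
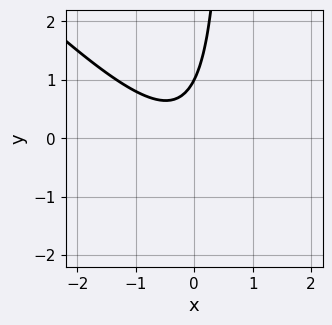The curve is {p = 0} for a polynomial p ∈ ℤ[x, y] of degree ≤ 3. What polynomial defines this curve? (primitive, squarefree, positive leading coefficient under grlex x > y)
First, degree: the shape is more complex than any degree-1 curve, so deg p = 2.
Next, against the integer gridlines: the curve avoids every integer x-axis point in the box; it crosses the y-axis at the gridline y = 1.
Finally, matching integer coefficients to the picture gives p.

3*x^2 + 3*x*y + x - 2*y + 2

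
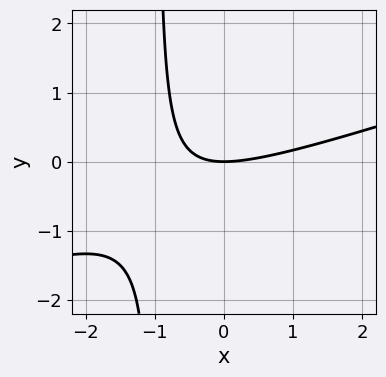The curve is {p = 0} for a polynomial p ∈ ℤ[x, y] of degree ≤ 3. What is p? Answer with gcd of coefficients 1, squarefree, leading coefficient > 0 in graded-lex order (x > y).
x^2 - 3*x*y - 3*y

1. Degree: no degree-1 curve has this shape, so deg p = 2.
2. From the axis intercepts and sections: it crosses the y-axis at the gridline y = 0; one x-axis crossing is at x = 0.
3. The integer polynomial consistent with all of this is the stated p.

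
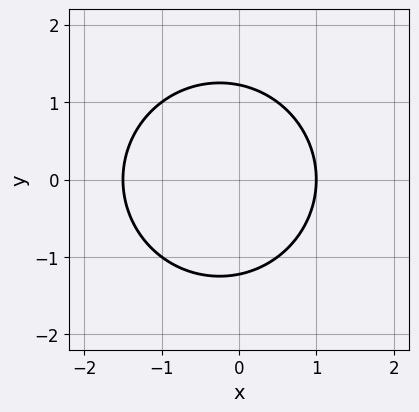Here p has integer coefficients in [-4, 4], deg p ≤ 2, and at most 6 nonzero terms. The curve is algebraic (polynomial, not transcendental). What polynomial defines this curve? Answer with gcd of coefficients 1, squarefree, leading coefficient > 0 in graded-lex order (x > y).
2*x^2 + 2*y^2 + x - 3

Degree: no degree-1 curve has this shape, so deg p = 2.
Symmetries: mirror symmetry y ↦ −y ⇒ only even powers of y.
Observable constraints: it meets the x-axis at x = 1 (among the integer gridlines).
Assembling these constraints gives the stated polynomial.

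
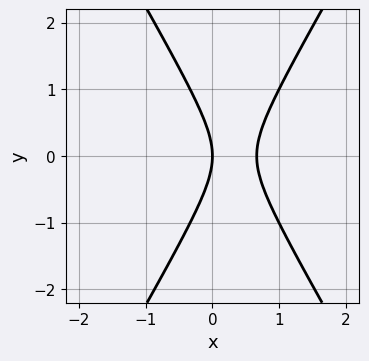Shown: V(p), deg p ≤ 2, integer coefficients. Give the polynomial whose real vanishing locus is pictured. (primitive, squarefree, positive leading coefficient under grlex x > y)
1. The degree is 2 — the shape is more complex than any degree-1 curve.
2. Symmetries: mirror symmetry y ↦ −y ⇒ only even powers of y.
3. Observable constraints: one x-axis crossing is at x = 0; one y-axis crossing is at y = 0.
4. Putting this together gives p.

3*x^2 - y^2 - 2*x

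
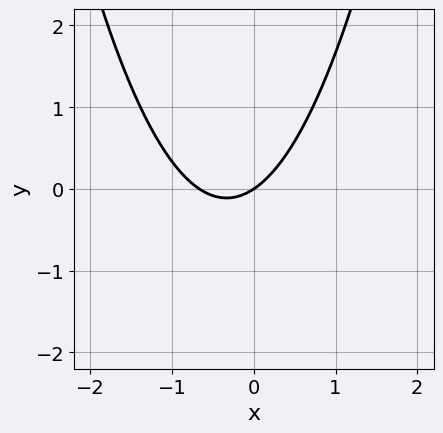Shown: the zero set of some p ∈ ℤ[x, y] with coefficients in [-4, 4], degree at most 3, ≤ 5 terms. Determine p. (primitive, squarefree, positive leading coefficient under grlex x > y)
1. Degree: the shape is more complex than any degree-1 curve, so deg p = 2.
2. Observable constraints: one x-axis crossing is at x = 0; one y-axis crossing is at y = 0.
3. The integer polynomial consistent with all of this is the stated p.

3*x^2 + 2*x - 3*y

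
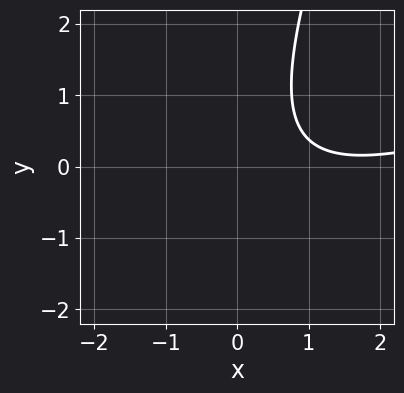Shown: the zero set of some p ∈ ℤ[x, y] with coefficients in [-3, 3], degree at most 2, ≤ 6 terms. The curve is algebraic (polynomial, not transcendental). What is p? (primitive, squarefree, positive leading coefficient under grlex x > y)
x^2 - 3*x*y + y^2 - 3*x + 3

First, the degree is 2 — a generic line meets the curve in up to 2 points.
Then, from the axis intercepts and sections: the curve avoids every integer y-axis point in the box; it misses every integer gridline on the x-axis.
Finally, assembling these constraints gives the stated polynomial.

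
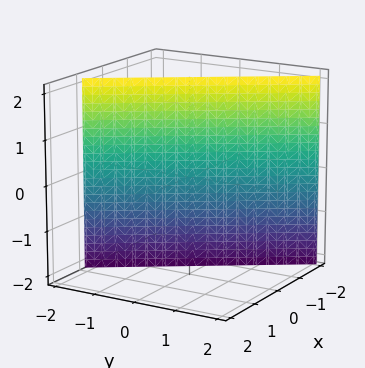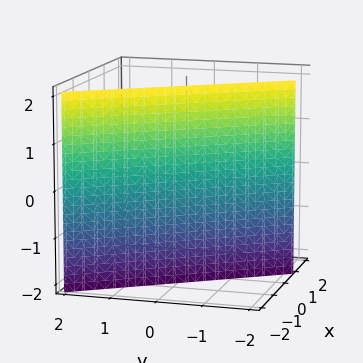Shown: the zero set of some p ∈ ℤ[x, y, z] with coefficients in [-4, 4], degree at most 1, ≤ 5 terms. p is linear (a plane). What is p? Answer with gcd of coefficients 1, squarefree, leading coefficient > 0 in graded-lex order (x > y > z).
First, degree: the surface is flat (a plane), so deg p = 1.
Then, reading off the gridlines: it crosses the y-axis at the gridline y = -1; the surface avoids every integer z-axis point in the box.
Finally, these observations pin down the coefficients.

3*x + 2*y + 2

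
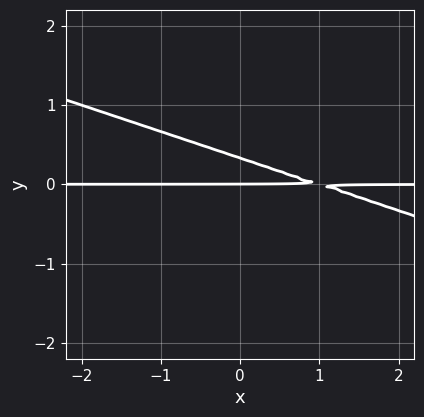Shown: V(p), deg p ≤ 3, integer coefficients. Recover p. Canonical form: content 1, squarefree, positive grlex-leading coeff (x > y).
(a) The degree is 2 — the shape is more complex than any degree-1 curve.
(b) Observable constraints: it crosses the y-axis at the gridline y = 0; the visible x-axis segment lies entirely on the curve.
(c) The integer polynomial consistent with all of this is the stated p.

x*y + 3*y^2 - y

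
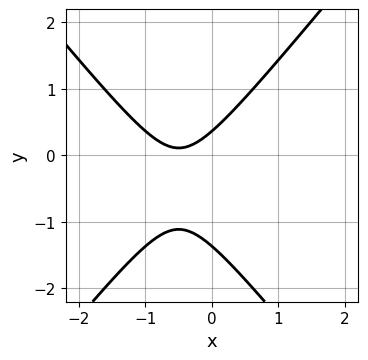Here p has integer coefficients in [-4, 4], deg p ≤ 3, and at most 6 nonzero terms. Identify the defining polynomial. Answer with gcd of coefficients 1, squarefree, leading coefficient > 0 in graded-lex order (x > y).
3*x^2 - 2*y^2 + 3*x - 2*y + 1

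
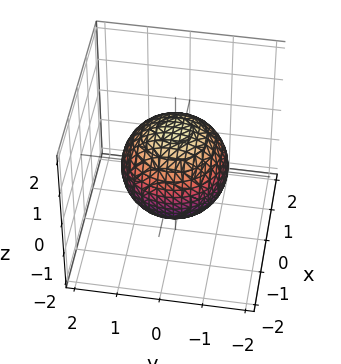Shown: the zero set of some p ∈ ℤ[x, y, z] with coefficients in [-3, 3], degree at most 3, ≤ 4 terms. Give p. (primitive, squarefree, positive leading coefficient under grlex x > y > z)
Degree: the shape is more complex than any degree-1 surface, so deg p = 2.
Symmetries: rotational symmetry about the z-axis ⇒ p depends on x, y only through x² + y².
Reading off the gridlines: a circular section at z = 0 has radius between 1 and 2.
Assembling these constraints gives the stated polynomial.

2*x^2 + 2*y^2 + 2*z^2 - 3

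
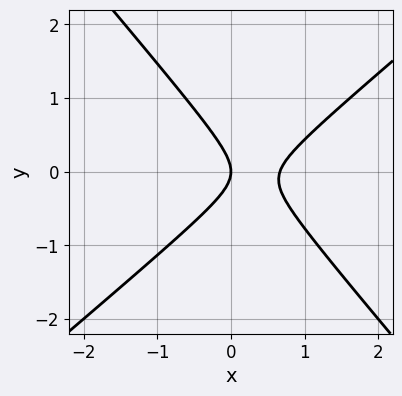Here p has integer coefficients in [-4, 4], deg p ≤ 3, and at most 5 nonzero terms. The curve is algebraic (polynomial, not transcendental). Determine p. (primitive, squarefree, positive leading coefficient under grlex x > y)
The degree is 2 — no degree-1 curve has this shape.
Reading off the gridlines: one y-axis crossing is at y = 0; one x-axis crossing is at x = 0.
Matching integer coefficients to the picture gives p.

3*x^2 - x*y - 3*y^2 - 2*x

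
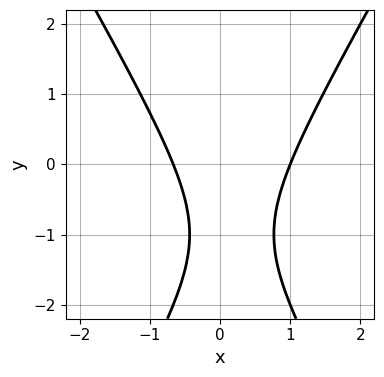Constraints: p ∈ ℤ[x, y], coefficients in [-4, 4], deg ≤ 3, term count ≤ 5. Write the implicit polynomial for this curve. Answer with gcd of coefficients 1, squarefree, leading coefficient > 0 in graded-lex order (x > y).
3*x^2 - y^2 - x - 2*y - 2

First, the degree is 2 — a generic line meets the curve in up to 2 points.
Then, from the visible intercepts: it crosses the x-axis at the gridline x = 1; the curve avoids every integer y-axis point in the box.
Finally, putting this together gives p.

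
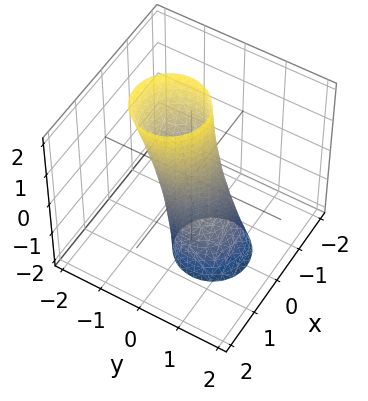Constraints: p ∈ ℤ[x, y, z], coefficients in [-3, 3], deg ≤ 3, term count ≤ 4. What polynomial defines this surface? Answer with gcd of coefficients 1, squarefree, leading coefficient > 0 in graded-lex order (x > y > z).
2*x^2 + 2*y^2 + y*z - 1

(a) The degree is 2 — a generic line meets the surface in up to 2 points.
(b) From the axis intercepts and sections: it misses every integer gridline on the z-axis.
(c) Assembling these constraints gives the stated polynomial.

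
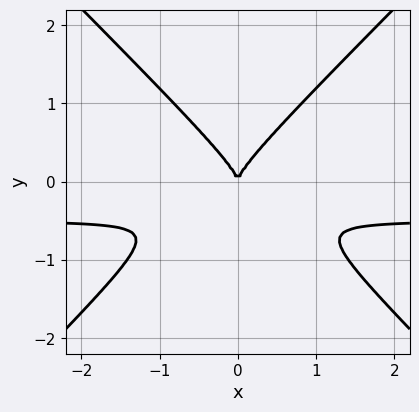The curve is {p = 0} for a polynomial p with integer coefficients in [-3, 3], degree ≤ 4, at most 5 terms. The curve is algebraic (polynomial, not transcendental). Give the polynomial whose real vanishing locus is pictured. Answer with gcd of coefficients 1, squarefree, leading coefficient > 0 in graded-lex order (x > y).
2*x^2*y - 2*y^3 + x^2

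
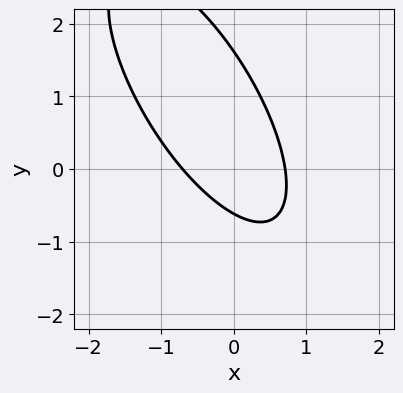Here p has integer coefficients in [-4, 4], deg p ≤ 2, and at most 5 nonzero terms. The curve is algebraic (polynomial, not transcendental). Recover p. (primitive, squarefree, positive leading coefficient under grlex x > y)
2*x^2 + 2*x*y + y^2 - y - 1

First, the degree is 2 — a generic line meets the curve in up to 2 points.
Finally, putting this together gives p.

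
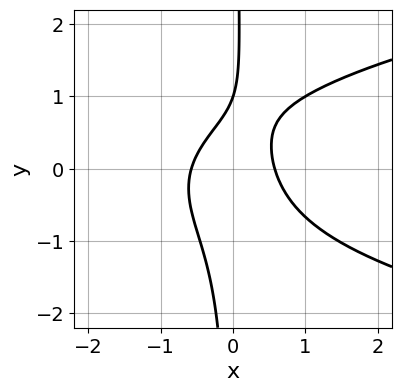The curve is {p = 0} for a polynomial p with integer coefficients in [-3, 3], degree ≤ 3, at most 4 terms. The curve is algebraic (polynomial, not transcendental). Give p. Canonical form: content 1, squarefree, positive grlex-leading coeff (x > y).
3*x*y^2 - 3*x^2 - y + 1

(a) Degree: the shape is more complex than any degree-2 curve, so deg p = 3.
(b) Against the integer gridlines: one y-axis crossing is at y = 1.
(c) Matching integer coefficients to the picture gives p.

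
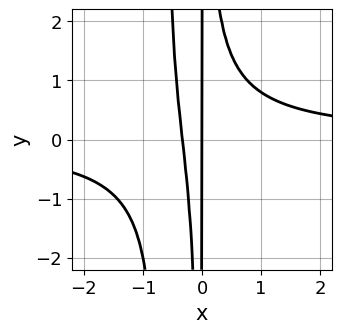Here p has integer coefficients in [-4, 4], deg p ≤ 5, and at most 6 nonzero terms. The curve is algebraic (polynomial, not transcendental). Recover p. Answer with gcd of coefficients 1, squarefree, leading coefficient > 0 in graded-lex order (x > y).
(a) The degree is 4 — the shape is more complex than any degree-3 curve.
(b) Reading off the gridlines: it crosses the x-axis at the gridline x = 0; every point of the y-axis in the box is on the curve.
(c) Matching integer coefficients to the picture gives p.

3*x^3*y + 2*x^2*y - 3*x^2 - x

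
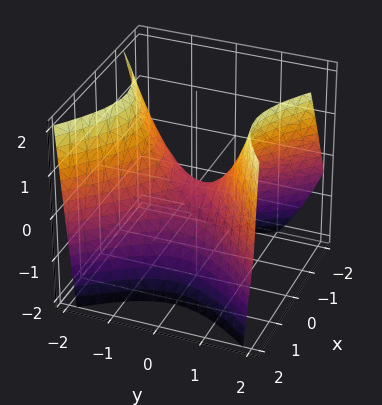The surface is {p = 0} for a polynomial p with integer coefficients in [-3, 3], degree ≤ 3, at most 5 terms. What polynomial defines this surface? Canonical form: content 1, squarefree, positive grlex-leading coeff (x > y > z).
3*x^2 - x*z - 3*y^2 + 3*z

1. The degree is 2 — the shape is more complex than any degree-1 surface.
2. Against the integer gridlines: it crosses the z-axis at the gridline z = 0; it meets the x-axis at x = 0 (among the integer gridlines); it crosses the y-axis at the gridline y = 0.
3. Matching integer coefficients to the picture gives p.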